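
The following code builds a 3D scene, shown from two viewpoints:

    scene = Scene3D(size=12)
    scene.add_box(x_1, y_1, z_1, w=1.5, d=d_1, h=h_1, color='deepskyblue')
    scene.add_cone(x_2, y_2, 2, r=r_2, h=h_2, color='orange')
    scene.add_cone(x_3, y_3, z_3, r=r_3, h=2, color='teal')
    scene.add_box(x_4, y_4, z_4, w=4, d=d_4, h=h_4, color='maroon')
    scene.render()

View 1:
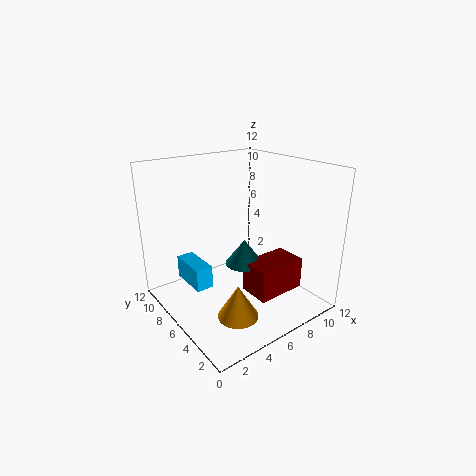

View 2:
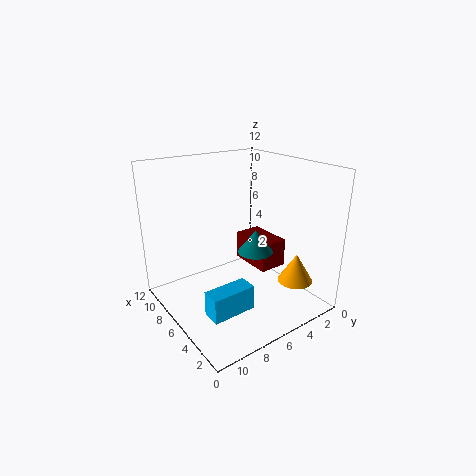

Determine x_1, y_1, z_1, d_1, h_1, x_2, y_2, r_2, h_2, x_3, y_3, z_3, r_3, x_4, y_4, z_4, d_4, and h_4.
x_1 = 2.5, y_1 = 7, z_1 = 1.5, d_1 = 3.5, h_1 = 2, x_2 = 3, y_2 = 2, r_2 = 1.5, h_2 = 2.5, x_3 = 5.5, y_3 = 4.5, z_3 = 4.5, r_3 = 1.5, x_4 = 5, y_4 = 1.5, z_4 = 2.5, d_4 = 2.5, h_4 = 2.5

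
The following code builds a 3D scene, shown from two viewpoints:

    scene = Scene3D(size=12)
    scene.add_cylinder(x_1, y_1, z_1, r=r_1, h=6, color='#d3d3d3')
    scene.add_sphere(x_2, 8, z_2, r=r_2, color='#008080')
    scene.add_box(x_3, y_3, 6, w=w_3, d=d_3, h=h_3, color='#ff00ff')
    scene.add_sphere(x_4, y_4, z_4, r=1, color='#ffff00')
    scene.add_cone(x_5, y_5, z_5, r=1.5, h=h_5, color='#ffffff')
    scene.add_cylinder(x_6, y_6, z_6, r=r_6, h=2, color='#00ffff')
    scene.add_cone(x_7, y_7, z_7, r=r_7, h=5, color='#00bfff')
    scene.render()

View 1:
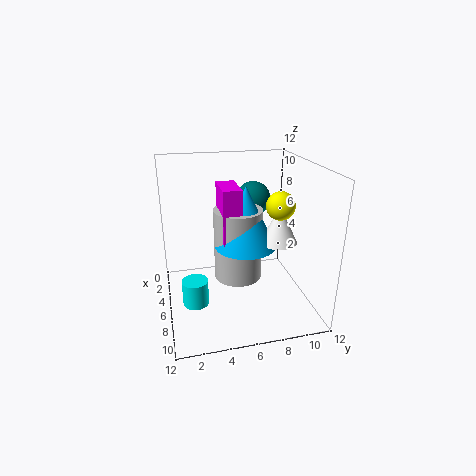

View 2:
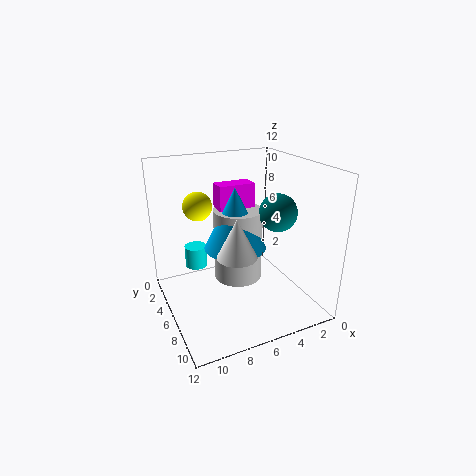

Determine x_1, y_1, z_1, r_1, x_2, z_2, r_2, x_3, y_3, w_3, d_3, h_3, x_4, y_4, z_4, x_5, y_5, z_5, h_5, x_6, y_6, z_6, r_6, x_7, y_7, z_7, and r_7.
x_1 = 6
y_1 = 6
z_1 = 2.5
r_1 = 2
x_2 = 3.5
z_2 = 8.5
r_2 = 1.5
x_3 = 4.5
y_3 = 4.5
w_3 = 3
d_3 = 1.5
h_3 = 4.5
x_4 = 10
y_4 = 8
z_4 = 10
x_5 = 7.5
y_5 = 9
z_5 = 6
h_5 = 3
x_6 = 8.5
y_6 = 2
z_6 = 2
r_6 = 1
x_7 = 6.5
y_7 = 6.5
z_7 = 5.5
r_7 = 2.5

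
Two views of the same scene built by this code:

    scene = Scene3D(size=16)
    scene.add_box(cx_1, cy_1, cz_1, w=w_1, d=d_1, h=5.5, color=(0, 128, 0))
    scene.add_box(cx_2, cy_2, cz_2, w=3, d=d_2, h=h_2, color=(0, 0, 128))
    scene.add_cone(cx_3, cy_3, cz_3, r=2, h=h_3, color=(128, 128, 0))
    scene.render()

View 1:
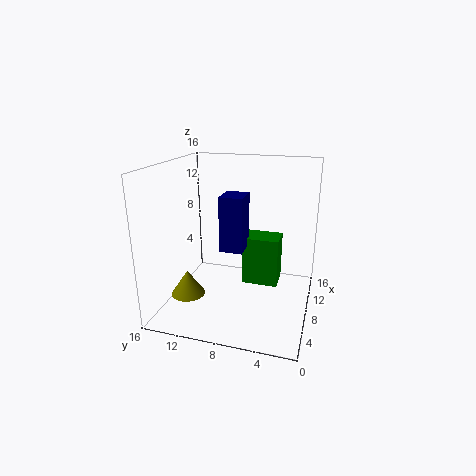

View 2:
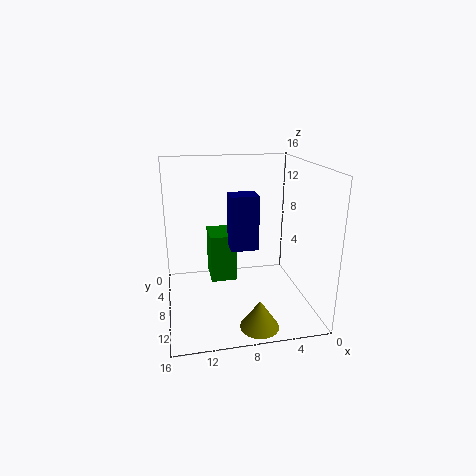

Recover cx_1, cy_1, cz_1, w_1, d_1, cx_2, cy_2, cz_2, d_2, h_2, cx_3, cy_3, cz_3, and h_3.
cx_1 = 8
cy_1 = 3.5
cz_1 = 2.5
w_1 = 3
d_1 = 4
cx_2 = 6
cy_2 = 7
cz_2 = 7
d_2 = 2.5
h_2 = 6
cx_3 = 7
cy_3 = 14
cz_3 = 0.5
h_3 = 3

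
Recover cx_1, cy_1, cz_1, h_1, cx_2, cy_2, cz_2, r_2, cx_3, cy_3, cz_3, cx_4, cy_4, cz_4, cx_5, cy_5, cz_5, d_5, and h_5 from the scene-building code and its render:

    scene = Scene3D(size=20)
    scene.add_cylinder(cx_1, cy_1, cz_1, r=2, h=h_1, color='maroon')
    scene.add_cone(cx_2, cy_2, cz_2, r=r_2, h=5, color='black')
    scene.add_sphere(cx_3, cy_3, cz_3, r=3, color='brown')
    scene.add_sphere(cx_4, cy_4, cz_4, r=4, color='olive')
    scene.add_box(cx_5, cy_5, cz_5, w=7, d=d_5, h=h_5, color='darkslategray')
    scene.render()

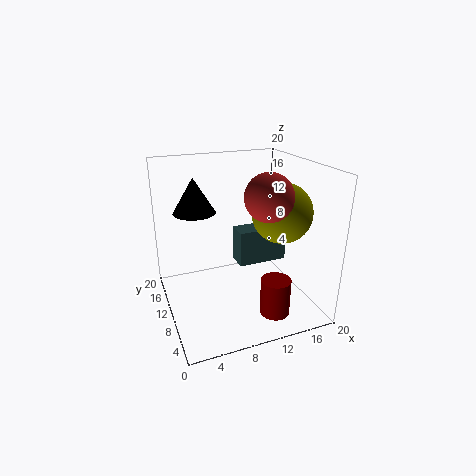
cx_1 = 13
cy_1 = 4
cz_1 = 1
h_1 = 5
cx_2 = 5
cy_2 = 14
cz_2 = 13
r_2 = 3
cx_3 = 12
cy_3 = 5
cz_3 = 17
cx_4 = 15
cy_4 = 7
cz_4 = 14
cx_5 = 10
cy_5 = 9
cz_5 = 6
d_5 = 3
h_5 = 5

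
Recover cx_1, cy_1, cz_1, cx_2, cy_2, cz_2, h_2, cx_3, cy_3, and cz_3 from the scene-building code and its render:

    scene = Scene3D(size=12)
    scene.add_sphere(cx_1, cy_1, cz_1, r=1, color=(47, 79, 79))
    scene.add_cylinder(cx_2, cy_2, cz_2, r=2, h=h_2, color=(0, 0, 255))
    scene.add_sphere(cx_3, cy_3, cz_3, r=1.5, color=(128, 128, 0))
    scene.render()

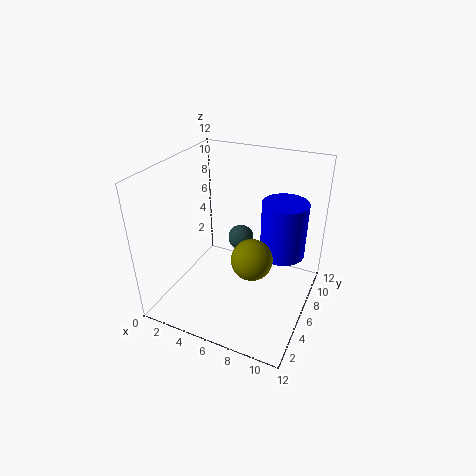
cx_1 = 6.5
cy_1 = 5.5
cz_1 = 6.5
cx_2 = 9
cy_2 = 9
cz_2 = 3.5
h_2 = 5
cx_3 = 8.5
cy_3 = 3
cz_3 = 6.5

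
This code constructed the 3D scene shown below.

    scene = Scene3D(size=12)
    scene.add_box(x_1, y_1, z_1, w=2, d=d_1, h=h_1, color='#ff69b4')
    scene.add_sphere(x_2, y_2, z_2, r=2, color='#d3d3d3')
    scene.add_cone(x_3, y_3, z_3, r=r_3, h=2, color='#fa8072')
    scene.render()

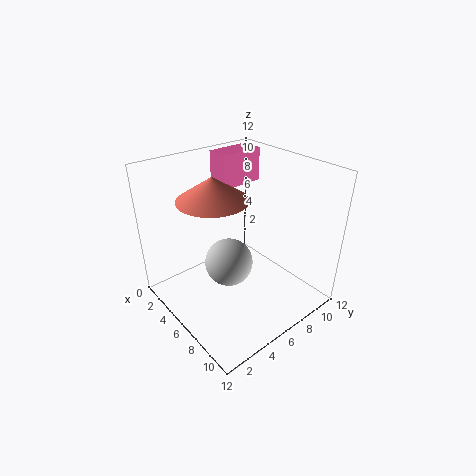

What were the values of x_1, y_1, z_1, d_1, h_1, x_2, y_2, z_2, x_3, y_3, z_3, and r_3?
x_1 = 1
y_1 = 7
z_1 = 9
d_1 = 4
h_1 = 3
x_2 = 6
y_2 = 5
z_2 = 4
x_3 = 4
y_3 = 5
z_3 = 9
r_3 = 3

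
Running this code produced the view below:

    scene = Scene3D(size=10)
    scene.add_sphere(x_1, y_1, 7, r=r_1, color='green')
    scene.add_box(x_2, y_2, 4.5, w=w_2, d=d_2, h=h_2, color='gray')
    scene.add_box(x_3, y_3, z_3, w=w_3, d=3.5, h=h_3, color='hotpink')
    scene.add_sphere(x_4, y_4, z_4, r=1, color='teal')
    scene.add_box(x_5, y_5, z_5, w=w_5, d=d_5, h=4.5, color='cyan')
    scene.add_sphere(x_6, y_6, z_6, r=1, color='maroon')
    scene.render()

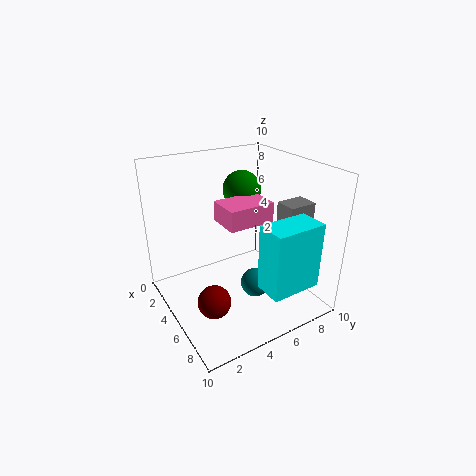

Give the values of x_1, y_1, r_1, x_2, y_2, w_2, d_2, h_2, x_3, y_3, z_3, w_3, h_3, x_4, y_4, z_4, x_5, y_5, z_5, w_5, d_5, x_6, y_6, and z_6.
x_1 = 1.5, y_1 = 7.5, r_1 = 1.5, x_2 = 6, y_2 = 7.5, w_2 = 1.5, d_2 = 2, h_2 = 3, x_3 = 2.5, y_3 = 4.5, z_3 = 5.5, w_3 = 2.5, h_3 = 1.5, x_4 = 6.5, y_4 = 5.5, z_4 = 2, x_5 = 7.5, y_5 = 5, z_5 = 2.5, w_5 = 2, d_5 = 3.5, x_6 = 8, y_6 = 1.5, z_6 = 3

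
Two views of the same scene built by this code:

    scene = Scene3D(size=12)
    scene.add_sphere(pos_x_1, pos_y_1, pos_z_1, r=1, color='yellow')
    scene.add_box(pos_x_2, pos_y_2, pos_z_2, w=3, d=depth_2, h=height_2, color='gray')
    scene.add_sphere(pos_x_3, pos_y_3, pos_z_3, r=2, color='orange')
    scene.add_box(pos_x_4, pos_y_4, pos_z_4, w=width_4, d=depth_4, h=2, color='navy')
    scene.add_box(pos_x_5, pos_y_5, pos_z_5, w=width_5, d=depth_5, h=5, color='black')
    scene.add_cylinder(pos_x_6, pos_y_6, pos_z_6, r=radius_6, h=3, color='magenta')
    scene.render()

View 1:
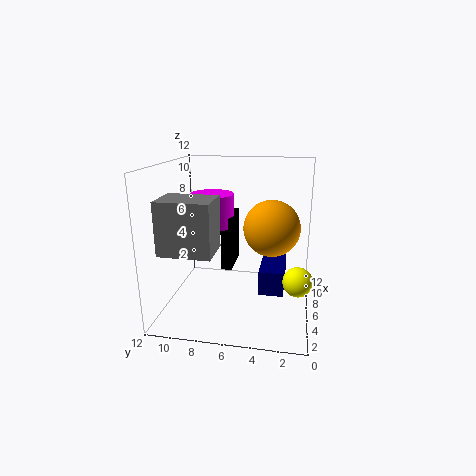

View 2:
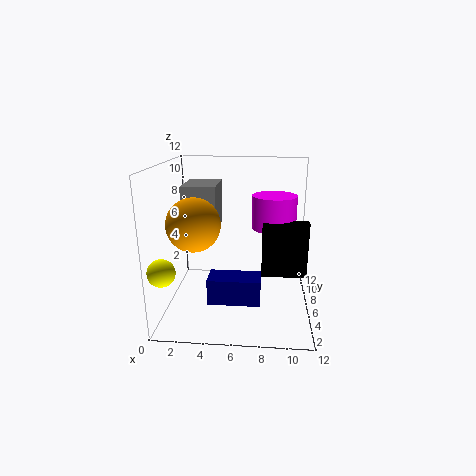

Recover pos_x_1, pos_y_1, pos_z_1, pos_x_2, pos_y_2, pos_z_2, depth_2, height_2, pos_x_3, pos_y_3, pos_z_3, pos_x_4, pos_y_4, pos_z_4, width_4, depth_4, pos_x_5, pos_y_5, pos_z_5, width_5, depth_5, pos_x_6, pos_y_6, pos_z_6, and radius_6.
pos_x_1 = 1; pos_y_1 = 1; pos_z_1 = 5; pos_x_2 = 1; pos_y_2 = 7; pos_z_2 = 6; depth_2 = 4; height_2 = 4; pos_x_3 = 3; pos_y_3 = 3; pos_z_3 = 8; pos_x_4 = 4; pos_y_4 = 2; pos_z_4 = 2; width_4 = 4; depth_4 = 2; pos_x_5 = 8; pos_y_5 = 7; pos_z_5 = 2; width_5 = 4; depth_5 = 1; pos_x_6 = 9; pos_y_6 = 9; pos_z_6 = 6; radius_6 = 2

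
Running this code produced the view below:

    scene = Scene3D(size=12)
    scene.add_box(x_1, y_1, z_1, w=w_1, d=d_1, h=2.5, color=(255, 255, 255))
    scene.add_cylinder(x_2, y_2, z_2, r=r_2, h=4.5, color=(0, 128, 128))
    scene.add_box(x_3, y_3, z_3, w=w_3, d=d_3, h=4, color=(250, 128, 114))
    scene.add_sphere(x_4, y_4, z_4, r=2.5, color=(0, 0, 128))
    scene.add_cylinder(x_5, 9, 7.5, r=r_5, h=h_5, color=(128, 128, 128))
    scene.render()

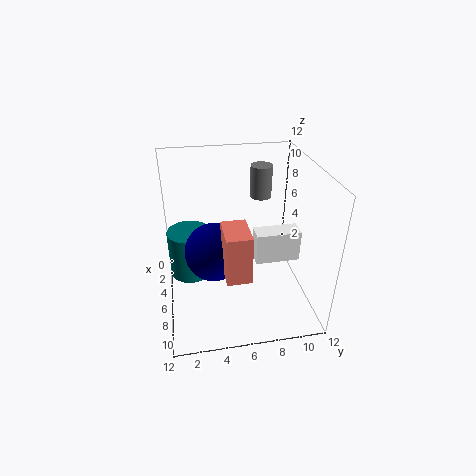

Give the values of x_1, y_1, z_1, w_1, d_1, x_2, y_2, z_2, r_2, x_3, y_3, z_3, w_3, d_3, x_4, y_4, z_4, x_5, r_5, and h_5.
x_1 = 7; y_1 = 7; z_1 = 5; w_1 = 1.5; d_1 = 3.5; x_2 = 2.5; y_2 = 2; z_2 = 0.5; r_2 = 2; x_3 = 6.5; y_3 = 4.5; z_3 = 4; w_3 = 3; d_3 = 2; x_4 = 5.5; y_4 = 4; z_4 = 4.5; x_5 = 1.5; r_5 = 1; h_5 = 3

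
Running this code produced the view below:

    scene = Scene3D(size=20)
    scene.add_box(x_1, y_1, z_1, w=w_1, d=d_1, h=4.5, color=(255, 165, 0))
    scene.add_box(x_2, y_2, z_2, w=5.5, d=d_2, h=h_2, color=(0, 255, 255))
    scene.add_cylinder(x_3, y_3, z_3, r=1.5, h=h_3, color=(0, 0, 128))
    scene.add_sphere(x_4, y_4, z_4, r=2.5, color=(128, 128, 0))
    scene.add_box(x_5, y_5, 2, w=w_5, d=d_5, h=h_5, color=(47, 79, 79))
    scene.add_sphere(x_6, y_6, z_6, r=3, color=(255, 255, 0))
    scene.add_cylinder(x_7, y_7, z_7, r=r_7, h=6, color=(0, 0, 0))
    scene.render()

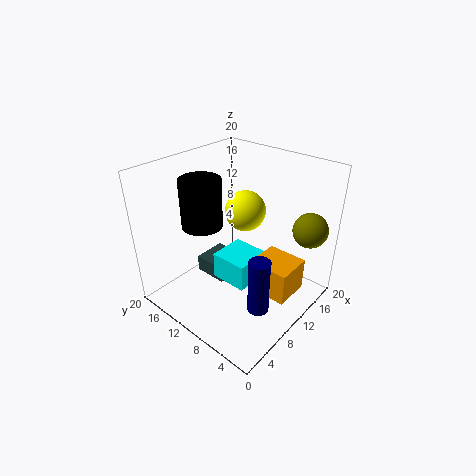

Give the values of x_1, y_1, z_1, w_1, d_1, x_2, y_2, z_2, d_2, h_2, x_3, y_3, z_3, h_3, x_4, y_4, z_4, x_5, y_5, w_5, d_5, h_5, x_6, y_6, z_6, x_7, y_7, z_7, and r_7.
x_1 = 9
y_1 = 1.5
z_1 = 3.5
w_1 = 5
d_1 = 5.5
x_2 = 8.5
y_2 = 8
z_2 = 2.5
d_2 = 5.5
h_2 = 4
x_3 = 8.5
y_3 = 5
z_3 = 1
h_3 = 8
x_4 = 17.5
y_4 = 3
z_4 = 10.5
x_5 = 8.5
y_5 = 12
w_5 = 5
d_5 = 5
h_5 = 2.5
x_6 = 14
y_6 = 12
z_6 = 12
x_7 = 4.5
y_7 = 11
z_7 = 14
r_7 = 2.5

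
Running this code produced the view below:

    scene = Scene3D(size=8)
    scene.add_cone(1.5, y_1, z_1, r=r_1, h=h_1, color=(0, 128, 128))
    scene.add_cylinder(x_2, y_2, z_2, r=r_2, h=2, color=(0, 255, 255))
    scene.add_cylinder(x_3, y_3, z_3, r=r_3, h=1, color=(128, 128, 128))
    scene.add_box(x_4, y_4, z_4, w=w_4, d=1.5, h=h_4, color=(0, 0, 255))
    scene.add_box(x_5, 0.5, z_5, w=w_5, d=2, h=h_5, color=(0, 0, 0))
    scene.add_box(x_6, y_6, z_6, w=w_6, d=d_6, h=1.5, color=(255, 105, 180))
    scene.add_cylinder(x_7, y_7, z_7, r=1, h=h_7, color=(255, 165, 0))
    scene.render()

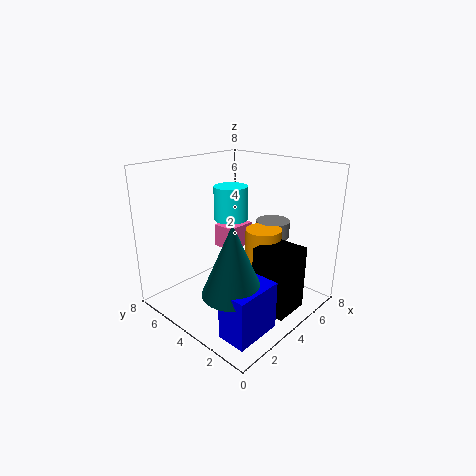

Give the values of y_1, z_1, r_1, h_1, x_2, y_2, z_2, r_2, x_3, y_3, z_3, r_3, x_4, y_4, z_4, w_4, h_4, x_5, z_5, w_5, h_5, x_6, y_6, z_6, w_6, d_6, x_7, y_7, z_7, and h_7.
y_1 = 2
z_1 = 2.5
r_1 = 1.5
h_1 = 3.5
x_2 = 5
y_2 = 5.5
z_2 = 4.5
r_2 = 1
x_3 = 6.5
y_3 = 3.5
z_3 = 3.5
r_3 = 1
x_4 = 0.5
y_4 = 0.5
z_4 = 0.5
w_4 = 2.5
h_4 = 2.5
x_5 = 3.5
z_5 = 0.5
w_5 = 2
h_5 = 3.5
x_6 = 5.5
y_6 = 6
z_6 = 2
w_6 = 2
d_6 = 1.5
x_7 = 5
y_7 = 3
z_7 = 2
h_7 = 2.5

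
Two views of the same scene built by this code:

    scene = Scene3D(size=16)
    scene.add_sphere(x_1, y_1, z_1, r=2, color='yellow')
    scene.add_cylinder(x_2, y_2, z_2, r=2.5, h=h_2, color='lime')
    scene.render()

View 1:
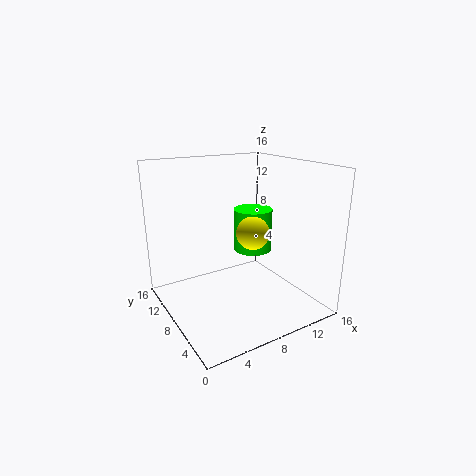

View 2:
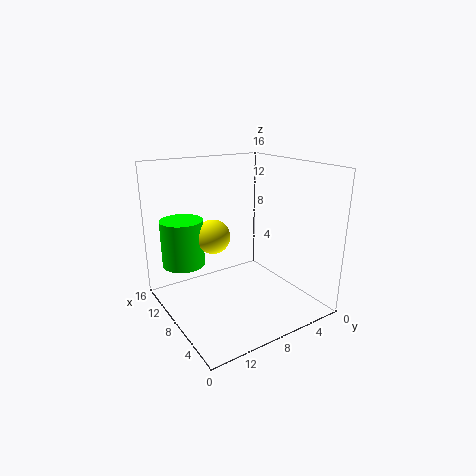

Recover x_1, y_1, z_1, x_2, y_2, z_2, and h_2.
x_1 = 11
y_1 = 9.5
z_1 = 7.5
x_2 = 13
y_2 = 12.5
z_2 = 4
h_2 = 5.5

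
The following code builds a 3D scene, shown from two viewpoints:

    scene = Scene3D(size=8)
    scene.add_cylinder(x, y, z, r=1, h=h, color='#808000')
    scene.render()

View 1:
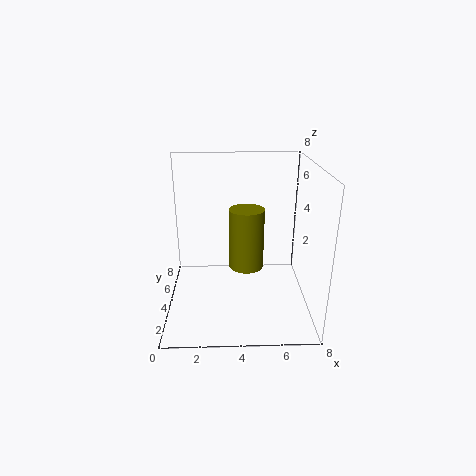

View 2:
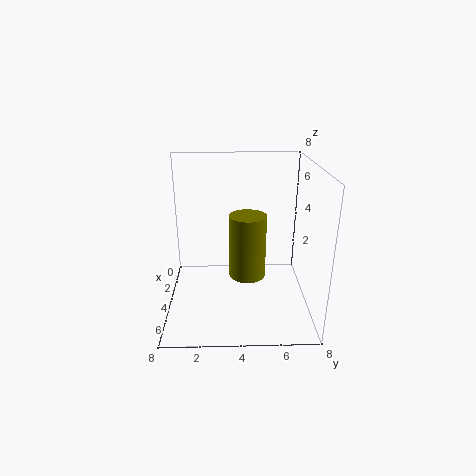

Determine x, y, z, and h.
x = 4.5, y = 4.5, z = 2, h = 3.5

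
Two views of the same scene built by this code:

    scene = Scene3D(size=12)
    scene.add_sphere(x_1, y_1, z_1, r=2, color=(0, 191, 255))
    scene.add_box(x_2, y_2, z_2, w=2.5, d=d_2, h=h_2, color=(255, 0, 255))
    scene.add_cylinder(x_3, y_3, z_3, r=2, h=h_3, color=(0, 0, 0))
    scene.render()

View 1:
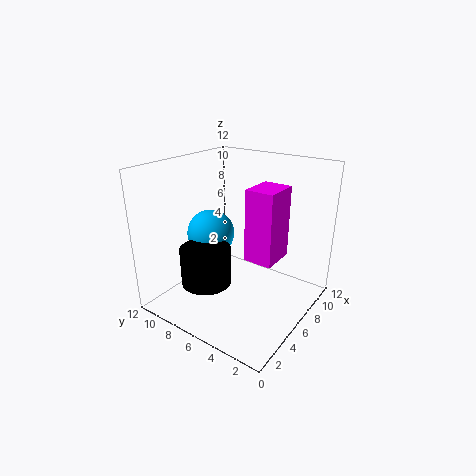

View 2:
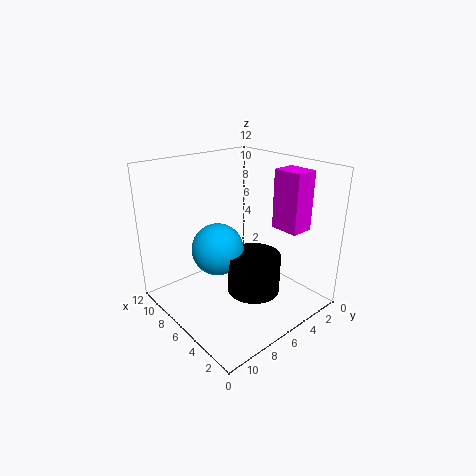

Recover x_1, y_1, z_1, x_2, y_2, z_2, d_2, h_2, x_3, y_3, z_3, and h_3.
x_1 = 5.5; y_1 = 8.5; z_1 = 6; x_2 = 2.5; y_2 = 1; z_2 = 6.5; d_2 = 2; h_2 = 5; x_3 = 3; y_3 = 7; z_3 = 3; h_3 = 3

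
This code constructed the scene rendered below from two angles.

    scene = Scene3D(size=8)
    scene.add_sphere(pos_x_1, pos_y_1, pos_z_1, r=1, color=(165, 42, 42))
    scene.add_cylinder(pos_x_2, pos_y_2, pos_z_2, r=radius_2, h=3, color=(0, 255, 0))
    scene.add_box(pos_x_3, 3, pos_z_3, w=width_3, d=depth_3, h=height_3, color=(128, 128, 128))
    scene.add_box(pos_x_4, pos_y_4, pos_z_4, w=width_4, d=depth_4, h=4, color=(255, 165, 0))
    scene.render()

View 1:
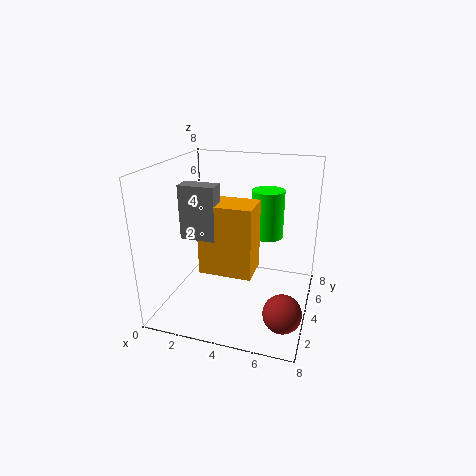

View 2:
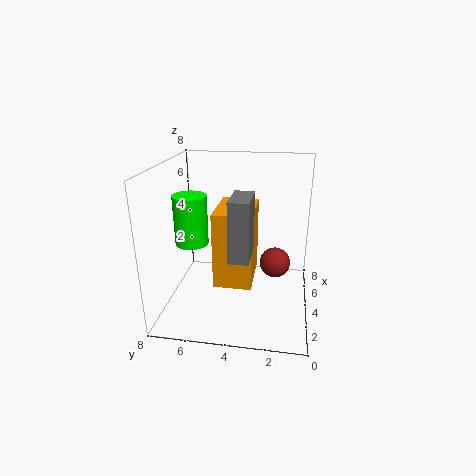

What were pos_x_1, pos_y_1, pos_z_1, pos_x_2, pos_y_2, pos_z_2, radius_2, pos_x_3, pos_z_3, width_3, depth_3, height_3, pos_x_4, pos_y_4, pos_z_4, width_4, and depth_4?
pos_x_1 = 7; pos_y_1 = 2; pos_z_1 = 1; pos_x_2 = 5; pos_y_2 = 7; pos_z_2 = 3; radius_2 = 1; pos_x_3 = 1; pos_z_3 = 4; width_3 = 2; depth_3 = 1; height_3 = 3; pos_x_4 = 2; pos_y_4 = 3; pos_z_4 = 2; width_4 = 3; depth_4 = 2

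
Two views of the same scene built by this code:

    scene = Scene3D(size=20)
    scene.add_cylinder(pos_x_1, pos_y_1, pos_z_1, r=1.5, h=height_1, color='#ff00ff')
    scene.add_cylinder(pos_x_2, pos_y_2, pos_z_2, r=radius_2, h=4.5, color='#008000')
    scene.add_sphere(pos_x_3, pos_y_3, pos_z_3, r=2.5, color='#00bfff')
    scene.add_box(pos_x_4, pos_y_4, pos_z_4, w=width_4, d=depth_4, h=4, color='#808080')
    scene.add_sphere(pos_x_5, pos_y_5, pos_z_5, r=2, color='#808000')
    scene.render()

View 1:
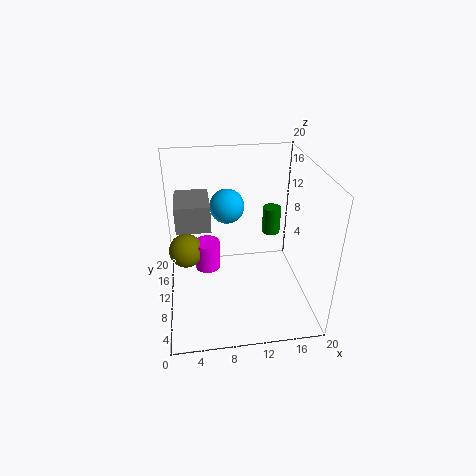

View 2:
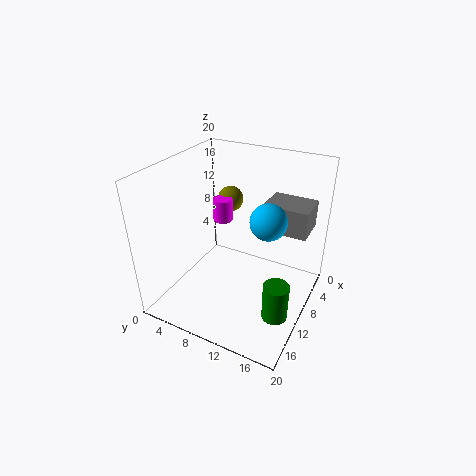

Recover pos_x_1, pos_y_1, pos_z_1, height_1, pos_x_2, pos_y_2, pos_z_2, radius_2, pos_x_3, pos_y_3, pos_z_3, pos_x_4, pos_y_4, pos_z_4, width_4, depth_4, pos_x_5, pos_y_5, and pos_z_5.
pos_x_1 = 5.5; pos_y_1 = 5; pos_z_1 = 9.5; height_1 = 3.5; pos_x_2 = 17; pos_y_2 = 18.5; pos_z_2 = 5.5; radius_2 = 1.5; pos_x_3 = 9; pos_y_3 = 14; pos_z_3 = 13; pos_x_4 = 1.5; pos_y_4 = 12; pos_z_4 = 10; width_4 = 5; depth_4 = 6.5; pos_x_5 = 3; pos_y_5 = 5; pos_z_5 = 12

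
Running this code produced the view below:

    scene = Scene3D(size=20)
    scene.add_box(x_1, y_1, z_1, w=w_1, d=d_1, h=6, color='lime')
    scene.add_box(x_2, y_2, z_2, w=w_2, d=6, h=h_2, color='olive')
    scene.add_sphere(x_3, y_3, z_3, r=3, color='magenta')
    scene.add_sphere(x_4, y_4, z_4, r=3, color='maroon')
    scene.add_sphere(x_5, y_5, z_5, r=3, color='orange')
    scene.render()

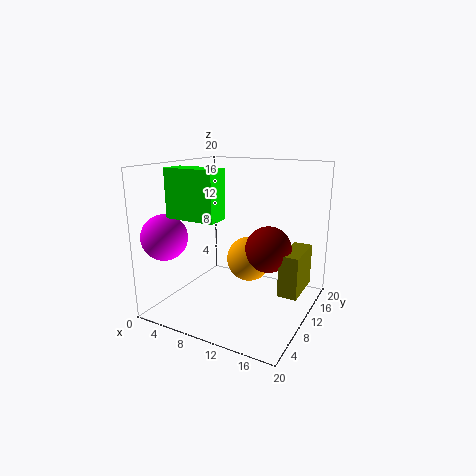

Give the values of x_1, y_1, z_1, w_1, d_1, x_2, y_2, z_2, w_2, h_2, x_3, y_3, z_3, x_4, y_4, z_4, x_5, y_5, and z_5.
x_1 = 4.5
y_1 = 2
z_1 = 14
w_1 = 6.5
d_1 = 3
x_2 = 17
y_2 = 7.5
z_2 = 4
w_2 = 2.5
h_2 = 5.5
x_3 = 3
y_3 = 3
z_3 = 11
x_4 = 15
y_4 = 9
z_4 = 9.5
x_5 = 12
y_5 = 9.5
z_5 = 7.5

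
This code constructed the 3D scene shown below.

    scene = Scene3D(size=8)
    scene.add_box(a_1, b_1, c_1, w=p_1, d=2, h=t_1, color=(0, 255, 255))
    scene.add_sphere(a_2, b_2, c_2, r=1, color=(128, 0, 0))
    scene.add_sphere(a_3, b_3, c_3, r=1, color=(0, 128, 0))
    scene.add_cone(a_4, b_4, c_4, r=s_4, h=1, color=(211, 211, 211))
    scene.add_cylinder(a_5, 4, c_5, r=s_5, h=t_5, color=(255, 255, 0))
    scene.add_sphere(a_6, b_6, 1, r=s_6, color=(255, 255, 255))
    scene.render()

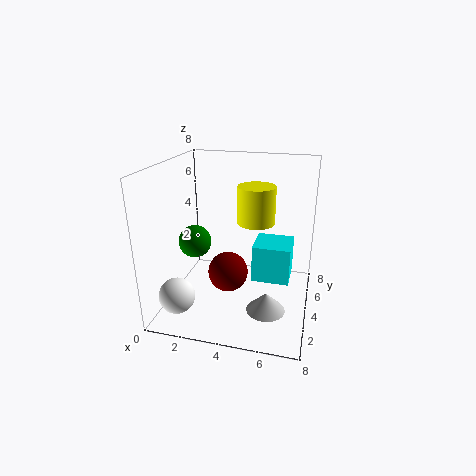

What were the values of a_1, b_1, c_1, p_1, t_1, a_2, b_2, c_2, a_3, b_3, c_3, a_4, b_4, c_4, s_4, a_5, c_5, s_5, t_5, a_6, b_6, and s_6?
a_1 = 5, b_1 = 3, c_1 = 2, p_1 = 2, t_1 = 2, a_2 = 4, b_2 = 2, c_2 = 3, a_3 = 1, b_3 = 5, c_3 = 3, a_4 = 6, b_4 = 2, c_4 = 1, s_4 = 1, a_5 = 5, c_5 = 5, s_5 = 1, t_5 = 2, a_6 = 1, b_6 = 2, s_6 = 1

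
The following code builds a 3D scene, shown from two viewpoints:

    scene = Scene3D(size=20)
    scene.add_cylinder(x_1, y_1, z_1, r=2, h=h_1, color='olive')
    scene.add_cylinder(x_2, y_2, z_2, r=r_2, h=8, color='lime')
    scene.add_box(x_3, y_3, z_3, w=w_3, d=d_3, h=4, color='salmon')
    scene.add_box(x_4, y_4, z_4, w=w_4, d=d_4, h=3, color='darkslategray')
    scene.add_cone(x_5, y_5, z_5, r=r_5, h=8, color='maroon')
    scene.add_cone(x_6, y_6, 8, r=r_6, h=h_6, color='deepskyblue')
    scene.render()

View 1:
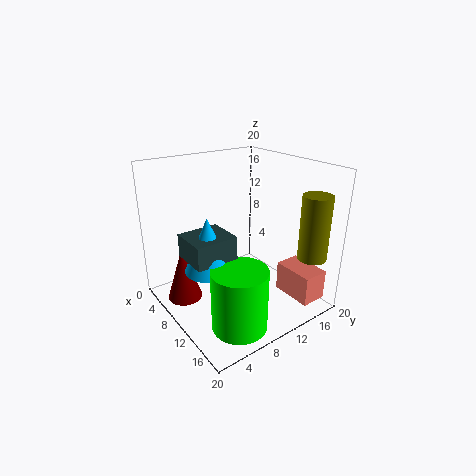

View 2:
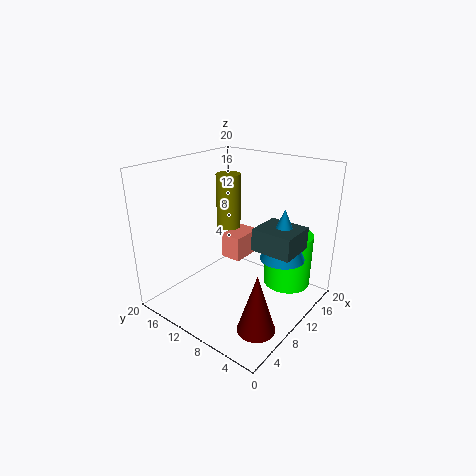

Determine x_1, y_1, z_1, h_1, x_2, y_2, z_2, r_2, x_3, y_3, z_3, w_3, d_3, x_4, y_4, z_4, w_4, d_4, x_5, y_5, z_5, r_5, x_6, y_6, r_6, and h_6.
x_1 = 17; y_1 = 17.5; z_1 = 7.5; h_1 = 9; x_2 = 16.5; y_2 = 5.5; z_2 = 1.5; r_2 = 3.5; x_3 = 14.5; y_3 = 13.5; z_3 = 3; w_3 = 5.5; d_3 = 3.5; x_4 = 9; y_4 = 1.5; z_4 = 9.5; w_4 = 5; d_4 = 5.5; x_5 = 5.5; y_5 = 3.5; z_5 = 0.5; r_5 = 2.5; x_6 = 12; y_6 = 4; r_6 = 3; h_6 = 7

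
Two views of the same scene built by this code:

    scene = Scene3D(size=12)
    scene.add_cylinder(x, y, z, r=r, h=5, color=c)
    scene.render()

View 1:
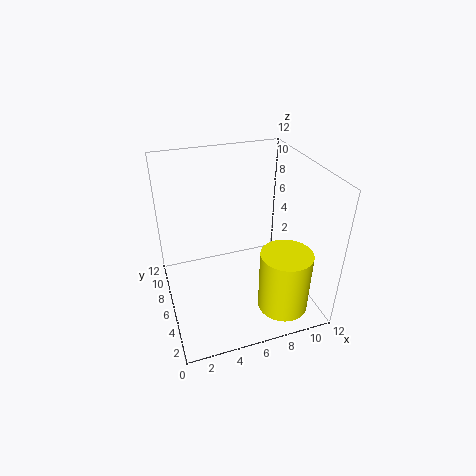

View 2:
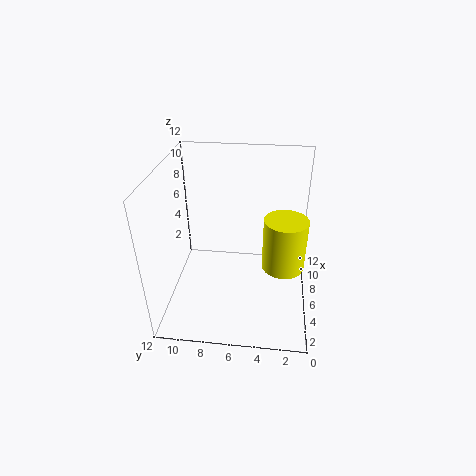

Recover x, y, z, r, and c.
x = 8.5, y = 2, z = 1.5, r = 2, c = 'yellow'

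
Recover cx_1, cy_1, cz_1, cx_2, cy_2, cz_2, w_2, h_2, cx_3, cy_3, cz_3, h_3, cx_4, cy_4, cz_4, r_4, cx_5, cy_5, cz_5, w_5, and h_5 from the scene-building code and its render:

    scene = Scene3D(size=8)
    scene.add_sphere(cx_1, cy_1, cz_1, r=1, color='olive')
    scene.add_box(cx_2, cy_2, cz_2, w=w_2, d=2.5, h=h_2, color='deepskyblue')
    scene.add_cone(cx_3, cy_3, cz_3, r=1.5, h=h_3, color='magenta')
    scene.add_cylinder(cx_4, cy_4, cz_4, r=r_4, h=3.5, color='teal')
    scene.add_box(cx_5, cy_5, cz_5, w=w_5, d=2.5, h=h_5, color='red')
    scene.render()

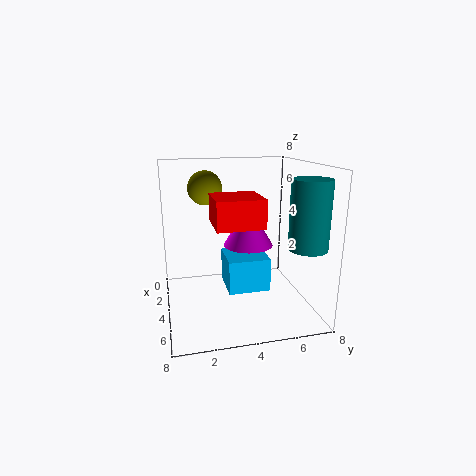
cx_1 = 2
cy_1 = 2.5
cz_1 = 6.5
cx_2 = 1.5
cy_2 = 3.5
cz_2 = 0.5
w_2 = 2.5
h_2 = 2
cx_3 = 2.5
cy_3 = 5
cz_3 = 3
h_3 = 2.5
cx_4 = 6.5
cy_4 = 7
cz_4 = 4
r_4 = 1
cx_5 = 3.5
cy_5 = 2.5
cz_5 = 5
w_5 = 2.5
h_5 = 1.5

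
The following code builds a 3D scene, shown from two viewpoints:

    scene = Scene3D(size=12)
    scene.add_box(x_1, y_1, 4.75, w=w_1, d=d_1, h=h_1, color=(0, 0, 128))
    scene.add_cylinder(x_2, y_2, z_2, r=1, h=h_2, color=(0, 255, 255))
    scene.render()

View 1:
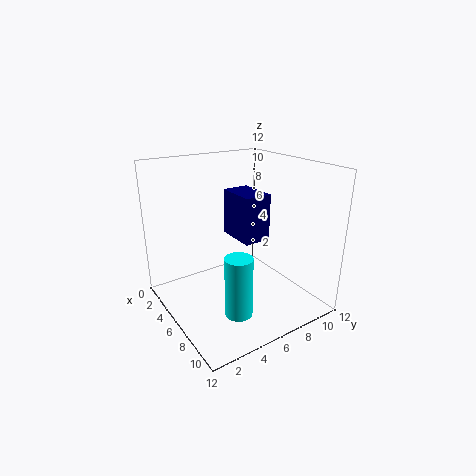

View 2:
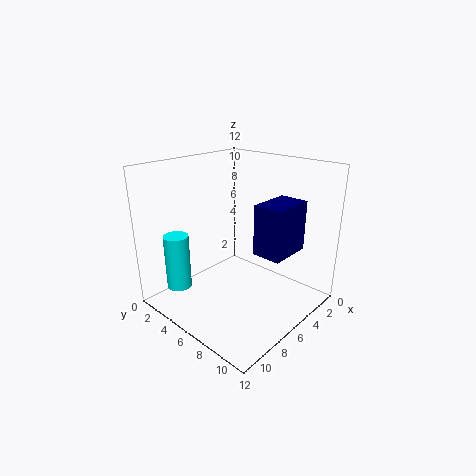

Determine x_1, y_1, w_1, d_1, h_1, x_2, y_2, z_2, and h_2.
x_1 = 1.75; y_1 = 7.25; w_1 = 3.75; d_1 = 2.5; h_1 = 4.25; x_2 = 10.25; y_2 = 3.25; z_2 = 2.25; h_2 = 4.5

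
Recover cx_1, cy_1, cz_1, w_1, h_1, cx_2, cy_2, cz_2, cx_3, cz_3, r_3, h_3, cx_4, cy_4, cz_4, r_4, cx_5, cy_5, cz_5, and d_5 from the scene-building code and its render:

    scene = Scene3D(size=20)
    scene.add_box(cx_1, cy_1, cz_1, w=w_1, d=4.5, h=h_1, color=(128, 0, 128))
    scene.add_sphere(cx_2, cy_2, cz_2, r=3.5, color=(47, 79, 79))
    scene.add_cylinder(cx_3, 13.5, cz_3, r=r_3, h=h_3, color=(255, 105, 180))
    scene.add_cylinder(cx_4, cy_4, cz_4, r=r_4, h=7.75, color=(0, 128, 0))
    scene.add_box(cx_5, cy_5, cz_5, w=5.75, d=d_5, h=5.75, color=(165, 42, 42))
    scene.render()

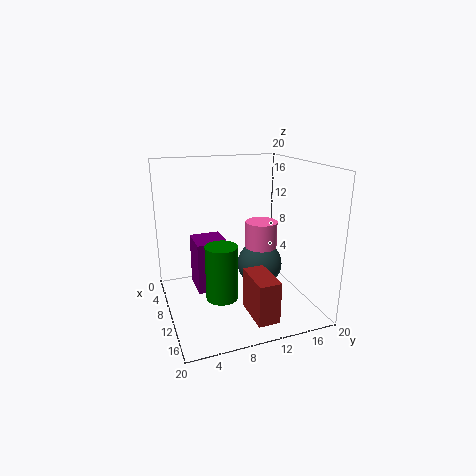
cx_1 = 3.75; cy_1 = 4.5; cz_1 = 1.5; w_1 = 5; h_1 = 7.5; cx_2 = 6.5; cy_2 = 15; cz_2 = 3.75; cx_3 = 10; cz_3 = 8.25; r_3 = 2.25; h_3 = 3.75; cx_4 = 11; cy_4 = 7.25; cz_4 = 1.75; r_4 = 2.25; cx_5 = 12; cy_5 = 10; cz_5 = 0.5; d_5 = 3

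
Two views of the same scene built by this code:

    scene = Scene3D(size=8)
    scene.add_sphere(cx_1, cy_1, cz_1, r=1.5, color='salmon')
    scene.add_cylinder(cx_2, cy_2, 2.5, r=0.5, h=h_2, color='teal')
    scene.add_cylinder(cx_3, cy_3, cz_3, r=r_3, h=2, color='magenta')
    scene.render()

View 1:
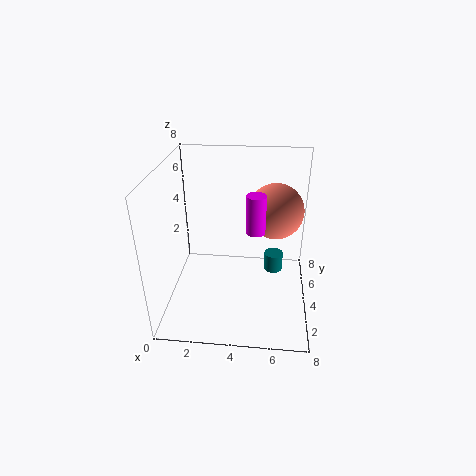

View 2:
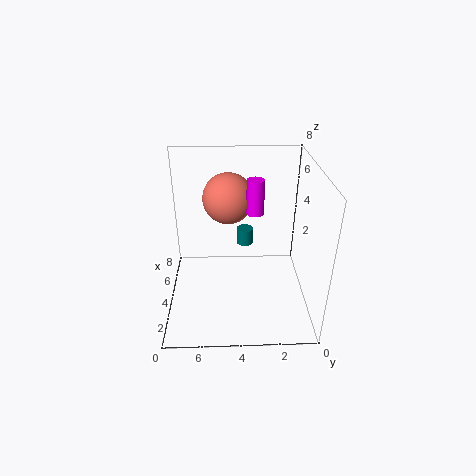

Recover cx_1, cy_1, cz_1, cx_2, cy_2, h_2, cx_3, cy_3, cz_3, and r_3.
cx_1 = 6
cy_1 = 4.5
cz_1 = 5.5
cx_2 = 6
cy_2 = 3.5
h_2 = 1
cx_3 = 5
cy_3 = 3
cz_3 = 5
r_3 = 0.5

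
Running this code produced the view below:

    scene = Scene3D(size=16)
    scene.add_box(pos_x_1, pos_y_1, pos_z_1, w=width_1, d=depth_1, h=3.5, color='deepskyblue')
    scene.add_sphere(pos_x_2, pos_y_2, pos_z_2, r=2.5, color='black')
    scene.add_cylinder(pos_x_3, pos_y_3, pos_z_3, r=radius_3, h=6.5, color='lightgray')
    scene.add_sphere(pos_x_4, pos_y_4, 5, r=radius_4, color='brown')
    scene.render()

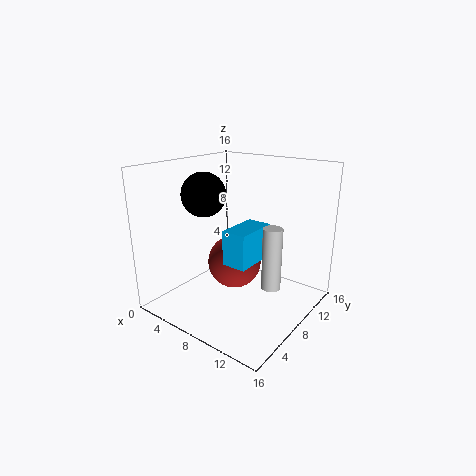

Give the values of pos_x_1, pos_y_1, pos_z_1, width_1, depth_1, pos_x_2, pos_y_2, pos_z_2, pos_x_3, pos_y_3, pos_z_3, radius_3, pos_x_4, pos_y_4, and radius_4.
pos_x_1 = 9.5, pos_y_1 = 3.5, pos_z_1 = 7, width_1 = 2.5, depth_1 = 4.5, pos_x_2 = 4, pos_y_2 = 7, pos_z_2 = 12.5, pos_x_3 = 13, pos_y_3 = 7, pos_z_3 = 4, radius_3 = 1, pos_x_4 = 7.5, pos_y_4 = 8, radius_4 = 3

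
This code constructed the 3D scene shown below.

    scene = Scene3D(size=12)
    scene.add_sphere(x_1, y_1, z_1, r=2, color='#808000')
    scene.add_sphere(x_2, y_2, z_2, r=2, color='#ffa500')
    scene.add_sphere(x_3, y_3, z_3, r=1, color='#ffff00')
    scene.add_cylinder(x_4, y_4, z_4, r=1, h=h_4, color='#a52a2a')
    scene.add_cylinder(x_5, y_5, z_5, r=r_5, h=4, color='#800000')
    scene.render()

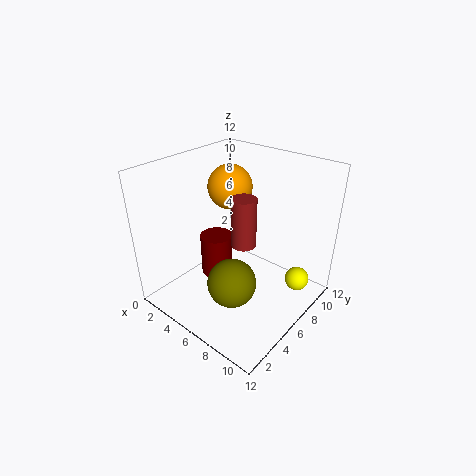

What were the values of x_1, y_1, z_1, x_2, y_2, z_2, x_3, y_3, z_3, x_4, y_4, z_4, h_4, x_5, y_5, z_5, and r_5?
x_1 = 7, y_1 = 4, z_1 = 3, x_2 = 3, y_2 = 8.5, z_2 = 9, x_3 = 10.5, y_3 = 8.5, z_3 = 2.5, x_4 = 7, y_4 = 5.5, z_4 = 6, h_4 = 4, x_5 = 2.5, y_5 = 7, z_5 = 0.5, r_5 = 1.5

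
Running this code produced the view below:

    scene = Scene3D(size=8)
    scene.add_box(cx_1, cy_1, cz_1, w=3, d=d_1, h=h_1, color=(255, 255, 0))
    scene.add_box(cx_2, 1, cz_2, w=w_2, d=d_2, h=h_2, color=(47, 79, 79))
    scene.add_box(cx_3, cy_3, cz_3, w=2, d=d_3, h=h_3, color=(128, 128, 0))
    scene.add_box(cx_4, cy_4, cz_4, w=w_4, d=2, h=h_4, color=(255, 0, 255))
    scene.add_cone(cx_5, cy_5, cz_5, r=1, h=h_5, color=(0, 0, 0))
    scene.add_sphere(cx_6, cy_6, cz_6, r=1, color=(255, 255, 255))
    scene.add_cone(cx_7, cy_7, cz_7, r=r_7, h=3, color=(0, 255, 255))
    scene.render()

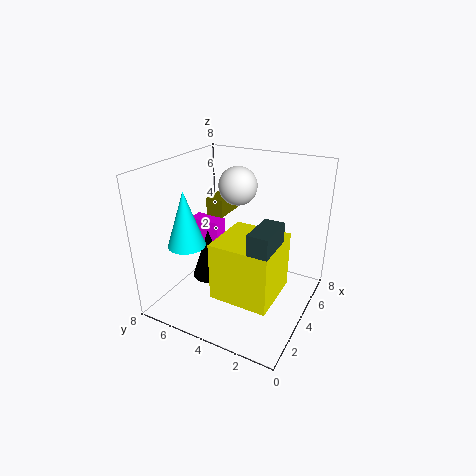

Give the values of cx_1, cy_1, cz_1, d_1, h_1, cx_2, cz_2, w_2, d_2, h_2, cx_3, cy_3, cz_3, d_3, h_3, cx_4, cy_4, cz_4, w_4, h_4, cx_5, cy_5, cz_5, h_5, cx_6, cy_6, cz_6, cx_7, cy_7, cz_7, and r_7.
cx_1 = 1; cy_1 = 1; cz_1 = 2; d_1 = 3; h_1 = 3; cx_2 = 1; cz_2 = 3; w_2 = 2; d_2 = 1; h_2 = 3; cx_3 = 4; cy_3 = 5; cz_3 = 5; d_3 = 1; h_3 = 1; cx_4 = 5; cy_4 = 6; cz_4 = 2; w_4 = 1; h_4 = 2; cx_5 = 4; cy_5 = 6; cz_5 = 1; h_5 = 3; cx_6 = 4; cy_6 = 4; cz_6 = 7; cx_7 = 2; cy_7 = 6; cz_7 = 4; r_7 = 1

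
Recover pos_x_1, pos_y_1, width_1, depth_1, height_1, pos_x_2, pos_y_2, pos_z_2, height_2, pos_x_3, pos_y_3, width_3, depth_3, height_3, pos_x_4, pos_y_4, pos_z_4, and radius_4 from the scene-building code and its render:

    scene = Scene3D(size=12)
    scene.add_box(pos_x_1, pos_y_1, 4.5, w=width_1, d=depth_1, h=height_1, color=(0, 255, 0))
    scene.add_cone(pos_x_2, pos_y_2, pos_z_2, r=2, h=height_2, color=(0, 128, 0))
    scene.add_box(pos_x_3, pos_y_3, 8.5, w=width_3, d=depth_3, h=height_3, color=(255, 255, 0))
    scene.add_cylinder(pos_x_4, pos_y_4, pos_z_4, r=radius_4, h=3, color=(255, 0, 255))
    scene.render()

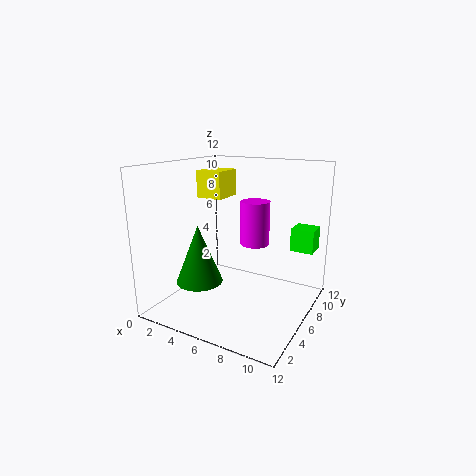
pos_x_1 = 9.5; pos_y_1 = 9; width_1 = 2; depth_1 = 2; height_1 = 2; pos_x_2 = 3; pos_y_2 = 4.5; pos_z_2 = 2; height_2 = 5; pos_x_3 = 0.5; pos_y_3 = 8; width_3 = 2.5; depth_3 = 3; height_3 = 2.5; pos_x_4 = 9; pos_y_4 = 3; pos_z_4 = 7; radius_4 = 1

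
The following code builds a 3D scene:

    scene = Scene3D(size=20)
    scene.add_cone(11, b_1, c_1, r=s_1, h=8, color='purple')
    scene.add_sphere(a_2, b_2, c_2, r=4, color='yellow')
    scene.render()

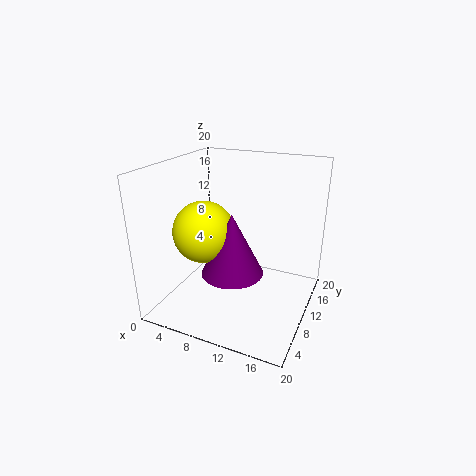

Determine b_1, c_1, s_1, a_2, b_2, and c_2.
b_1 = 6; c_1 = 7; s_1 = 4; a_2 = 7; b_2 = 6; c_2 = 12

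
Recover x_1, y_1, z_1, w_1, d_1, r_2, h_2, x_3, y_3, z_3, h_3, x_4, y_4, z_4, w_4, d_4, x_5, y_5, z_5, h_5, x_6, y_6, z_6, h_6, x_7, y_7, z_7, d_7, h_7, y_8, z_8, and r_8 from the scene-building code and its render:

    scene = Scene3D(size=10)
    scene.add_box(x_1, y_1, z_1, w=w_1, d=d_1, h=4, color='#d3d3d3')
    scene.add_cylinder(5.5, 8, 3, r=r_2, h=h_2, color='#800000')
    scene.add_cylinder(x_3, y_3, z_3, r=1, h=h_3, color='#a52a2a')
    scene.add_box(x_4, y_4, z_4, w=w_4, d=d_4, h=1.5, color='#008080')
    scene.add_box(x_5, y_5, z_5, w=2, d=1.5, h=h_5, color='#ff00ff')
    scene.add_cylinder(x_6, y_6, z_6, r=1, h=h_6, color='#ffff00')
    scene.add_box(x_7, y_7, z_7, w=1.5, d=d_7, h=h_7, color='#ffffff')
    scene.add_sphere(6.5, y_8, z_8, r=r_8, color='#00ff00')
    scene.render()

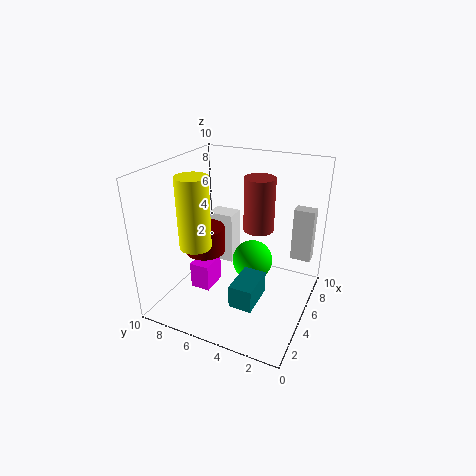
x_1 = 8
y_1 = 0.5
z_1 = 2.5
w_1 = 1
d_1 = 1.5
r_2 = 1.5
h_2 = 2
x_3 = 5
y_3 = 3.5
z_3 = 6
h_3 = 3.5
x_4 = 1.5
y_4 = 2.5
z_4 = 2
w_4 = 2.5
d_4 = 1.5
x_5 = 4
y_5 = 7
z_5 = 0.5
h_5 = 2
x_6 = 2
y_6 = 6.5
z_6 = 5.5
h_6 = 4.5
x_7 = 7
y_7 = 6.5
z_7 = 1.5
d_7 = 2
h_7 = 4
y_8 = 4.5
z_8 = 2.5
r_8 = 1.5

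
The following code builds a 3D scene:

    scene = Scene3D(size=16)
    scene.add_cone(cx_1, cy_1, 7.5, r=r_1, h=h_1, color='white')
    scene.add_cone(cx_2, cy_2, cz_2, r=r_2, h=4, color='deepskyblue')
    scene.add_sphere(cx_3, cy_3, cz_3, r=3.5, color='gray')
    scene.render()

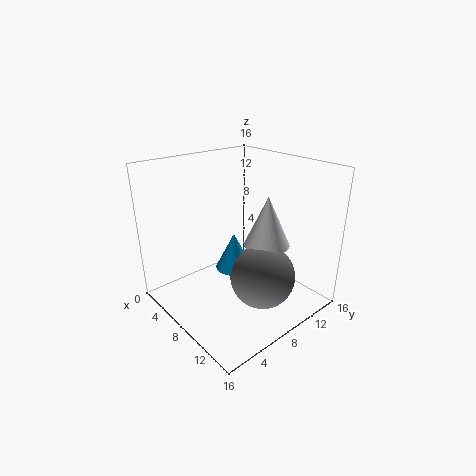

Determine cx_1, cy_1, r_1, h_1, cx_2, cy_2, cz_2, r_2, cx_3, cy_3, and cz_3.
cx_1 = 10.5
cy_1 = 10
r_1 = 2.5
h_1 = 5.5
cx_2 = 8.5
cy_2 = 7
cz_2 = 5
r_2 = 2
cx_3 = 11.5
cy_3 = 8.5
cz_3 = 4.5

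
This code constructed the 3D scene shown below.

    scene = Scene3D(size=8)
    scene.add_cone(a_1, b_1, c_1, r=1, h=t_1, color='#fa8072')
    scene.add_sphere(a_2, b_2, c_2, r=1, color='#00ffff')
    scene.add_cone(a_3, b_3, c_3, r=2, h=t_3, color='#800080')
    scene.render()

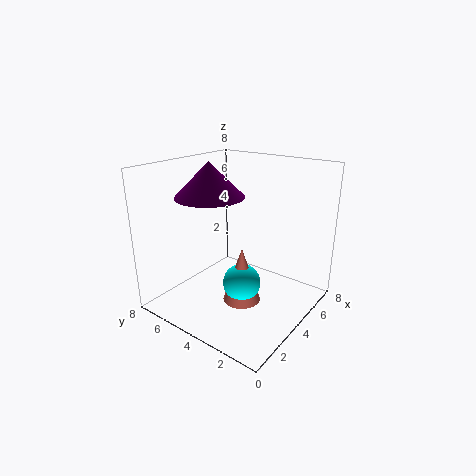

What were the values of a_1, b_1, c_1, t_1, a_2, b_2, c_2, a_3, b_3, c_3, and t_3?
a_1 = 3; b_1 = 3; c_1 = 1; t_1 = 3; a_2 = 3; b_2 = 3; c_2 = 2; a_3 = 4; b_3 = 6; c_3 = 6; t_3 = 2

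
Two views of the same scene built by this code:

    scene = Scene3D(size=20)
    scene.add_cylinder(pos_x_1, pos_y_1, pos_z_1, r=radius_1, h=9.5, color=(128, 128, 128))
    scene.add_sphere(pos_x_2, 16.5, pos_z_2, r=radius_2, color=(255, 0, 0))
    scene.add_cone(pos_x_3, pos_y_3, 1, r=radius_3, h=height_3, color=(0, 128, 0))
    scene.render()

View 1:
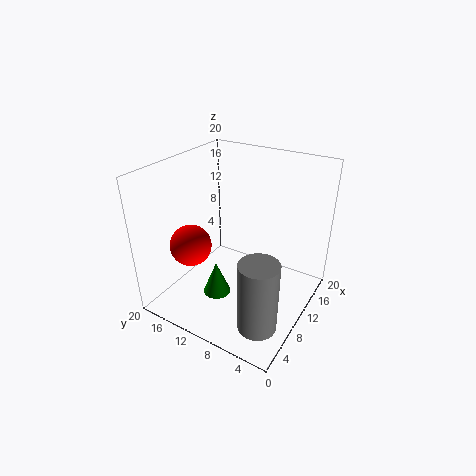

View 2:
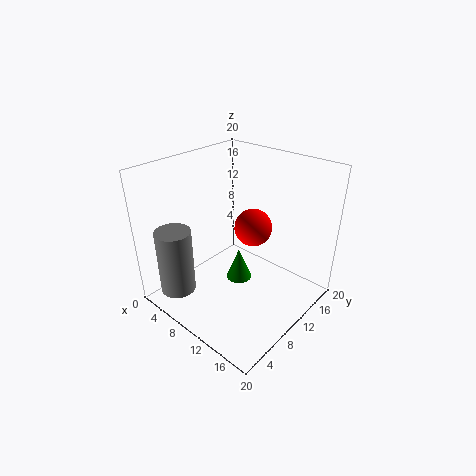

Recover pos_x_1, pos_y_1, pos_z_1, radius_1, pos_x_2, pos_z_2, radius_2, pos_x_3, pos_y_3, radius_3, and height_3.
pos_x_1 = 4; pos_y_1 = 3.5; pos_z_1 = 2; radius_1 = 2.5; pos_x_2 = 7.5; pos_z_2 = 8; radius_2 = 3; pos_x_3 = 8; pos_y_3 = 12.5; radius_3 = 2; height_3 = 5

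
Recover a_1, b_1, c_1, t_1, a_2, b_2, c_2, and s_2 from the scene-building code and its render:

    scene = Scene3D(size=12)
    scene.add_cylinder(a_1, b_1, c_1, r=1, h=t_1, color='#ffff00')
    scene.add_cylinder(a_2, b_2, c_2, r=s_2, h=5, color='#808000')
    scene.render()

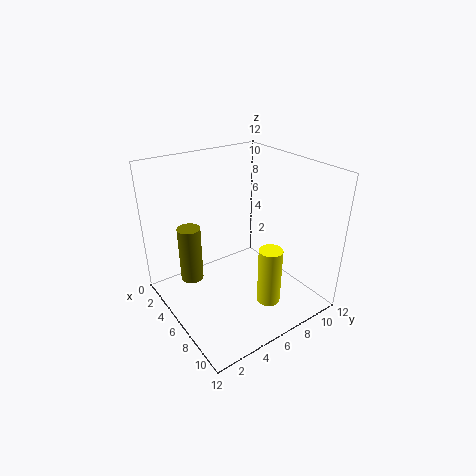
a_1 = 8.5; b_1 = 7.5; c_1 = 0.5; t_1 = 5; a_2 = 3; b_2 = 3; c_2 = 1.5; s_2 = 1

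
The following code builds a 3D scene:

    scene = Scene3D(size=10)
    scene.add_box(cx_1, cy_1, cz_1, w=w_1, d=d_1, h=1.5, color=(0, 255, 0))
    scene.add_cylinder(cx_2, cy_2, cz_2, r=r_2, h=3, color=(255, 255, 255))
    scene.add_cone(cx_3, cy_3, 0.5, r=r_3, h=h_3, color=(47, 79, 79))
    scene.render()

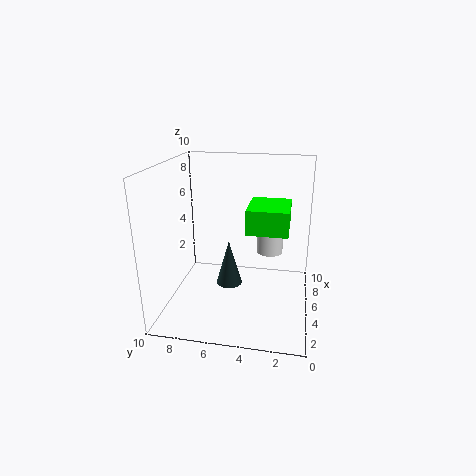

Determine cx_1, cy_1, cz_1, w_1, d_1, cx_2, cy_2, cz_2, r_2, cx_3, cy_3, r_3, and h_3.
cx_1 = 2, cy_1 = 1.5, cz_1 = 6.5, w_1 = 3, d_1 = 2.5, cx_2 = 7.5, cy_2 = 3, cz_2 = 3, r_2 = 1, cx_3 = 6.5, cy_3 = 6, r_3 = 1, h_3 = 3.5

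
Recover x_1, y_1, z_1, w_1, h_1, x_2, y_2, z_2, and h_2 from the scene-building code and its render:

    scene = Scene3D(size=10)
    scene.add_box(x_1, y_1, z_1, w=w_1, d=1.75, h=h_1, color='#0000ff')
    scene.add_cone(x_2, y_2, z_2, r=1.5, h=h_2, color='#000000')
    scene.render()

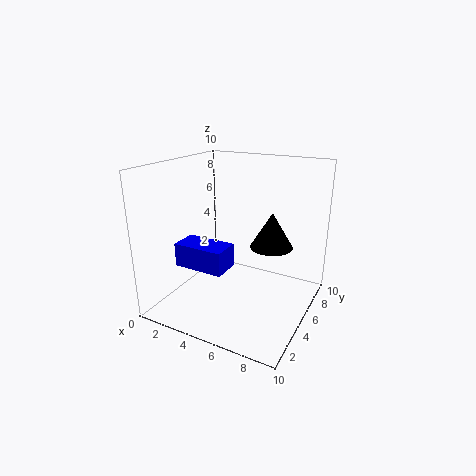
x_1 = 2.5; y_1 = 1.25; z_1 = 4; w_1 = 3.25; h_1 = 1.5; x_2 = 7; y_2 = 6.25; z_2 = 4.25; h_2 = 2.5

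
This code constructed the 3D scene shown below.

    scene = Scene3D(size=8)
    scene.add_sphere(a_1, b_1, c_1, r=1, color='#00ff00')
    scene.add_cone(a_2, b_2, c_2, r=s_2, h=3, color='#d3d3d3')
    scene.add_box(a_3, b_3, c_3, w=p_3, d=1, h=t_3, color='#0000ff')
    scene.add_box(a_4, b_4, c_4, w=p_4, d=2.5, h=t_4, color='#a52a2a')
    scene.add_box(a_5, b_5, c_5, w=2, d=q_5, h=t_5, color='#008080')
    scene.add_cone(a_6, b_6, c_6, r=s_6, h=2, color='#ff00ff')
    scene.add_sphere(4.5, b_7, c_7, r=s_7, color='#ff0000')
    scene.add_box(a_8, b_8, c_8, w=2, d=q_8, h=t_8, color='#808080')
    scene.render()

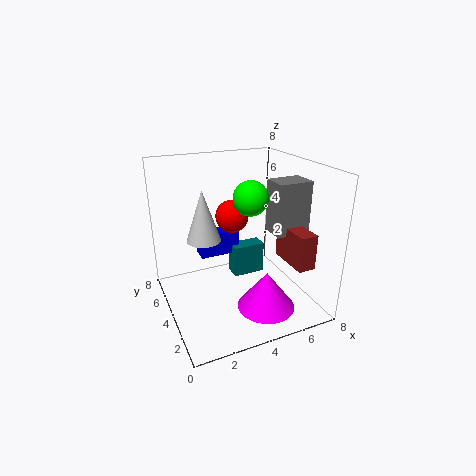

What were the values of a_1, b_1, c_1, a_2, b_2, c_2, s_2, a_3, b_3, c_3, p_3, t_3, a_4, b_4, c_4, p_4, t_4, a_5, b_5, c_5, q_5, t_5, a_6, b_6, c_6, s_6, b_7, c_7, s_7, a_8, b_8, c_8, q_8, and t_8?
a_1 = 5; b_1 = 4.5; c_1 = 6; a_2 = 2.5; b_2 = 5.5; c_2 = 3.5; s_2 = 1; a_3 = 2.5; b_3 = 6; c_3 = 2; p_3 = 2.5; t_3 = 1.5; a_4 = 6.5; b_4 = 1.5; c_4 = 2.5; p_4 = 1; t_4 = 2; a_5 = 4.5; b_5 = 5.5; c_5 = 0.5; q_5 = 1; t_5 = 2; a_6 = 4.5; b_6 = 1.5; c_6 = 1; s_6 = 1.5; b_7 = 6; c_7 = 4.5; s_7 = 1; a_8 = 6; b_8 = 3; c_8 = 4; q_8 = 1.5; t_8 = 3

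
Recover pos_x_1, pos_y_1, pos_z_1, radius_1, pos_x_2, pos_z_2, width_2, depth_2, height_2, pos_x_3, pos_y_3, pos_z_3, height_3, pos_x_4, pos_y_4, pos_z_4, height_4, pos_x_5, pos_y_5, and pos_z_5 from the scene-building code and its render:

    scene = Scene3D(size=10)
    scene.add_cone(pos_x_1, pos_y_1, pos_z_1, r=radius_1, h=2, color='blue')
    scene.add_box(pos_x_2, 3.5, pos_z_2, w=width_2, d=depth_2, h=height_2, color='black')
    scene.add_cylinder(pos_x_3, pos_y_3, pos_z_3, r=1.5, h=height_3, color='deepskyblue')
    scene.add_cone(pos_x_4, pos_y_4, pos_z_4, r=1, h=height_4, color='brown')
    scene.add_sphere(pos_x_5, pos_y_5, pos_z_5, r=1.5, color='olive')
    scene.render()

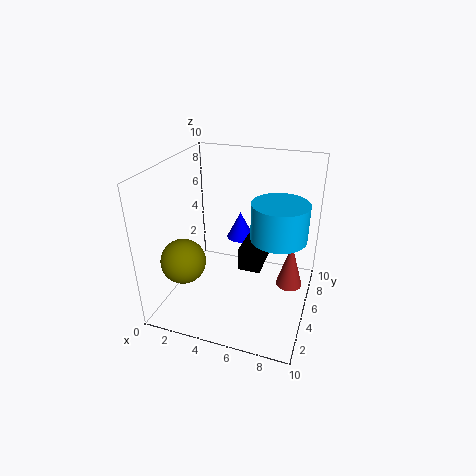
pos_x_1 = 4.5
pos_y_1 = 7
pos_z_1 = 4
radius_1 = 1
pos_x_2 = 5.5
pos_z_2 = 3.5
width_2 = 1.5
depth_2 = 2.5
height_2 = 1.5
pos_x_3 = 8.5
pos_y_3 = 1.5
pos_z_3 = 7.5
height_3 = 2
pos_x_4 = 8.5
pos_y_4 = 7
pos_z_4 = 0.5
height_4 = 3.5
pos_x_5 = 2
pos_y_5 = 2.5
pos_z_5 = 4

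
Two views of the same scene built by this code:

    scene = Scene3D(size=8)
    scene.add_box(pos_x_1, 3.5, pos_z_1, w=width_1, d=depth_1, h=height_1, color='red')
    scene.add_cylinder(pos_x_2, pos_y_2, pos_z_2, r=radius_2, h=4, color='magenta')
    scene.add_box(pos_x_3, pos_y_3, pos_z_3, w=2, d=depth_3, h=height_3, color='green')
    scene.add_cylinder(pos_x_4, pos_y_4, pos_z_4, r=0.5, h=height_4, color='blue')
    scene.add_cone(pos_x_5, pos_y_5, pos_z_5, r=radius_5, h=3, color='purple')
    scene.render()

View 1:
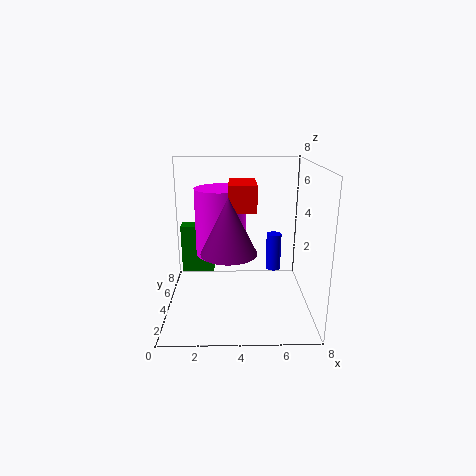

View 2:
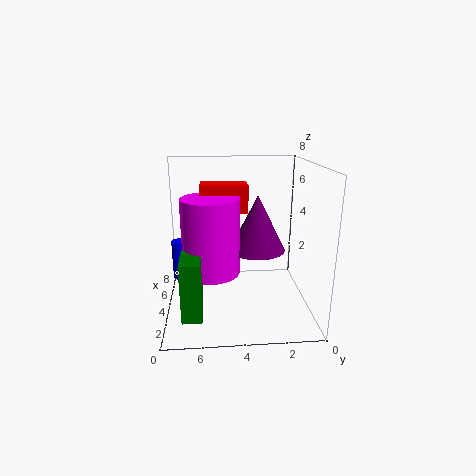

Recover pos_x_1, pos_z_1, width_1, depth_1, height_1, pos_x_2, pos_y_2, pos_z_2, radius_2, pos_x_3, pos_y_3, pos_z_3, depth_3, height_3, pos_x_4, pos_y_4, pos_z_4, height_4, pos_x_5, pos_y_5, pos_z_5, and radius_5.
pos_x_1 = 3.5, pos_z_1 = 5.5, width_1 = 1.5, depth_1 = 2.5, height_1 = 1.5, pos_x_2 = 3, pos_y_2 = 5.5, pos_z_2 = 2.5, radius_2 = 1.5, pos_x_3 = 0.5, pos_y_3 = 6, pos_z_3 = 1, depth_3 = 1, height_3 = 3, pos_x_4 = 6.5, pos_y_4 = 7.5, pos_z_4 = 0.5, height_4 = 2.5, pos_x_5 = 3.5, pos_y_5 = 3, pos_z_5 = 3.5, radius_5 = 1.5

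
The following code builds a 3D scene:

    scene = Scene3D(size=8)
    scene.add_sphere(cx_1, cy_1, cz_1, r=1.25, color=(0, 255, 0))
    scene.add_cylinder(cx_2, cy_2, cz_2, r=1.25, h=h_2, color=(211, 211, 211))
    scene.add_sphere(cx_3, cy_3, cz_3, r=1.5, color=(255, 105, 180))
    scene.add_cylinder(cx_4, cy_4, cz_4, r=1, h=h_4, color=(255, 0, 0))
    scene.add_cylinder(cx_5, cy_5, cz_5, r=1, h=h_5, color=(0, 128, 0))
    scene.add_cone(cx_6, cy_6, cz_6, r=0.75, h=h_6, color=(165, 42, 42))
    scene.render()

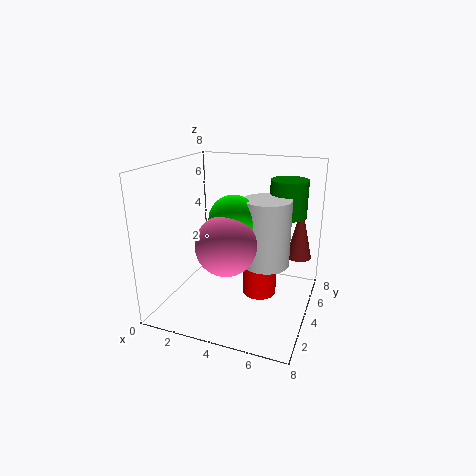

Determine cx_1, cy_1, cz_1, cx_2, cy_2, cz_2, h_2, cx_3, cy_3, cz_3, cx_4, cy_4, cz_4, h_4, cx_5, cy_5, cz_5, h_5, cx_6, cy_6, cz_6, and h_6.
cx_1 = 4.25, cy_1 = 2.75, cz_1 = 5.5, cx_2 = 5.75, cy_2 = 3.5, cz_2 = 3, h_2 = 3.5, cx_3 = 4.25, cy_3 = 1.75, cz_3 = 4.5, cx_4 = 5, cy_4 = 5, cz_4 = 0.25, h_4 = 3.75, cx_5 = 6.5, cy_5 = 5, cz_5 = 5.25, h_5 = 2, cx_6 = 7, cy_6 = 6.5, cz_6 = 2.25, h_6 = 3.25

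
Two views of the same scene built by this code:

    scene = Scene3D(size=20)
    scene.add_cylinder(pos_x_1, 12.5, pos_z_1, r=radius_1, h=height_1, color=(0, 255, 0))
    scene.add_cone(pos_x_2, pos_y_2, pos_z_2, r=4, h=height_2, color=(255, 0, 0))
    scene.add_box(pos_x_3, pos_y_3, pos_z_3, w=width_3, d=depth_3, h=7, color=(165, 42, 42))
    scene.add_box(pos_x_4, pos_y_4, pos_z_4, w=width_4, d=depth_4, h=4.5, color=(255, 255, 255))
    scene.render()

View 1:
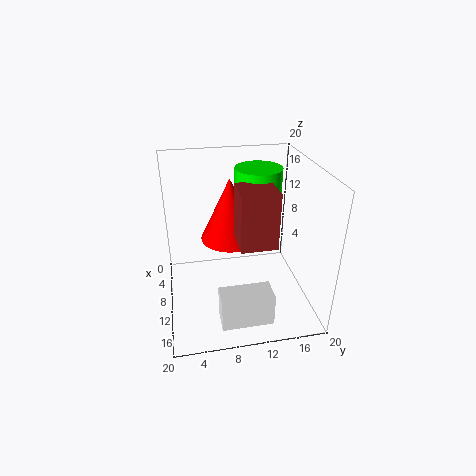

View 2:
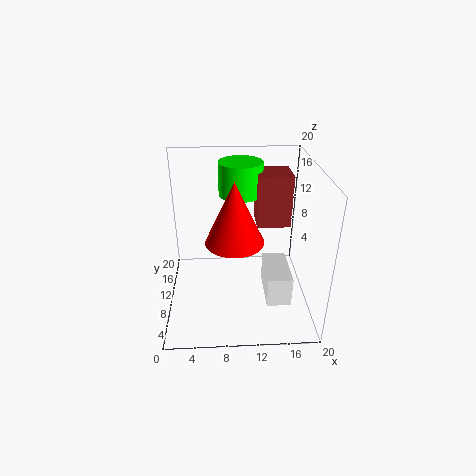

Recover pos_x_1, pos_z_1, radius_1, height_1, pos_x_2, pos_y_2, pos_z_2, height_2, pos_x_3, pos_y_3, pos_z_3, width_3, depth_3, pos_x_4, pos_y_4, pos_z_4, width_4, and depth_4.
pos_x_1 = 10.5; pos_z_1 = 15.5; radius_1 = 3; height_1 = 4.5; pos_x_2 = 9.5; pos_y_2 = 9; pos_z_2 = 10; height_2 = 8.5; pos_x_3 = 12.5; pos_y_3 = 9; pos_z_3 = 12; width_3 = 4.5; depth_3 = 4.5; pos_x_4 = 14; pos_y_4 = 6.5; pos_z_4 = 0.5; width_4 = 3.5; depth_4 = 7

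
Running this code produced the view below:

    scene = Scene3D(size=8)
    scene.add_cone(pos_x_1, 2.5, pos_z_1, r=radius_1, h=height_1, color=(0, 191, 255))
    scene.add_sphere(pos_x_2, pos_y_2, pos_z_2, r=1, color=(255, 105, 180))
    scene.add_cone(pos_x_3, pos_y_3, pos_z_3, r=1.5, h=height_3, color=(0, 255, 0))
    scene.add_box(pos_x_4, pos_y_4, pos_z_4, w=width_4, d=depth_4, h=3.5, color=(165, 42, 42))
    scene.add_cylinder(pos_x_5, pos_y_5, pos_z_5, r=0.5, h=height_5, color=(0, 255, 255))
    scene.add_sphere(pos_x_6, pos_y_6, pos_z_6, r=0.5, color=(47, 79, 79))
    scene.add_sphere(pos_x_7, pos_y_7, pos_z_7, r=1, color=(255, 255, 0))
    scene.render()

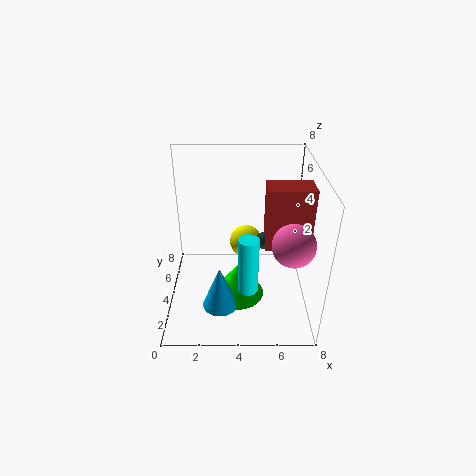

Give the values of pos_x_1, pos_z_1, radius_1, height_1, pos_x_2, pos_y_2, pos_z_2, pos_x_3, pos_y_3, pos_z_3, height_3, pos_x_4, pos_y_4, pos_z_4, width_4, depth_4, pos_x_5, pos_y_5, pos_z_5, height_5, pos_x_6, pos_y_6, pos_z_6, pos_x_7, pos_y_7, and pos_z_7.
pos_x_1 = 3; pos_z_1 = 0.5; radius_1 = 1; height_1 = 2.5; pos_x_2 = 6.5; pos_y_2 = 1; pos_z_2 = 5.5; pos_x_3 = 4; pos_y_3 = 3.5; pos_z_3 = 0.5; height_3 = 2; pos_x_4 = 5.5; pos_y_4 = 3.5; pos_z_4 = 3.5; width_4 = 2.5; depth_4 = 1.5; pos_x_5 = 4.5; pos_y_5 = 1.5; pos_z_5 = 2.5; height_5 = 3; pos_x_6 = 5.5; pos_y_6 = 4.5; pos_z_6 = 3.5; pos_x_7 = 4.5; pos_y_7 = 6; pos_z_7 = 2.5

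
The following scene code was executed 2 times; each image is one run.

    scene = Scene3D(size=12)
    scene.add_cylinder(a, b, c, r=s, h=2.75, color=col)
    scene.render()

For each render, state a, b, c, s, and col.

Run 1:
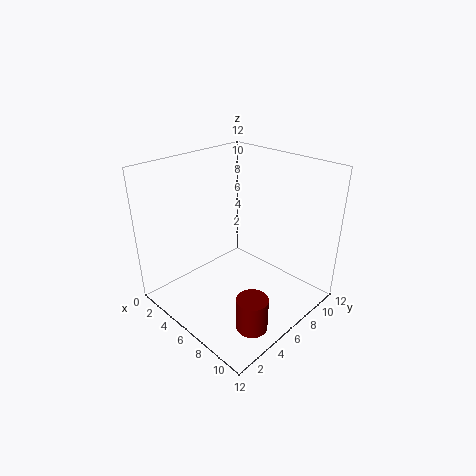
a = 9.75; b = 3.75; c = 0.25; s = 1.25; col = 'maroon'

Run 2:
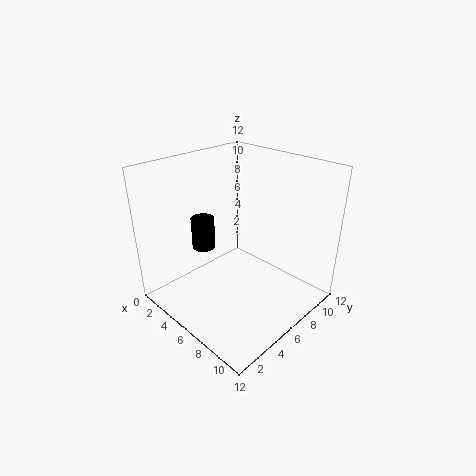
a = 3; b = 4.75; c = 4.5; s = 1; col = 'black'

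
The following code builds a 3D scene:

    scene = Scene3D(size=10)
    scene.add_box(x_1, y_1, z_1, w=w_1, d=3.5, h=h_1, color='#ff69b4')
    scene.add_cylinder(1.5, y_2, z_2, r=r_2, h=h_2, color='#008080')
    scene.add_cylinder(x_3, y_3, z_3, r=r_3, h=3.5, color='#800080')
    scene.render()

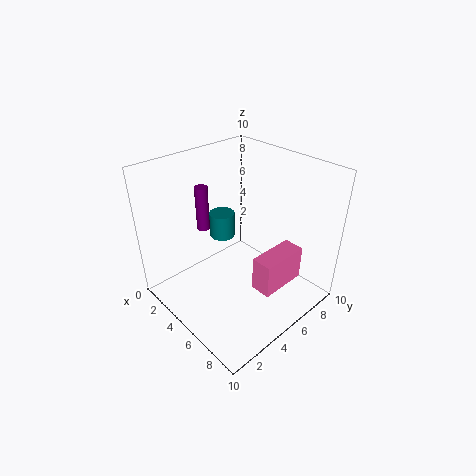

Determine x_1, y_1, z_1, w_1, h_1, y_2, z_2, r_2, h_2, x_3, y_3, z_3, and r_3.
x_1 = 6.5; y_1 = 5; z_1 = 1.5; w_1 = 1.5; h_1 = 2.5; y_2 = 6.5; z_2 = 3; r_2 = 1; h_2 = 2; x_3 = 1; y_3 = 5; z_3 = 4; r_3 = 0.5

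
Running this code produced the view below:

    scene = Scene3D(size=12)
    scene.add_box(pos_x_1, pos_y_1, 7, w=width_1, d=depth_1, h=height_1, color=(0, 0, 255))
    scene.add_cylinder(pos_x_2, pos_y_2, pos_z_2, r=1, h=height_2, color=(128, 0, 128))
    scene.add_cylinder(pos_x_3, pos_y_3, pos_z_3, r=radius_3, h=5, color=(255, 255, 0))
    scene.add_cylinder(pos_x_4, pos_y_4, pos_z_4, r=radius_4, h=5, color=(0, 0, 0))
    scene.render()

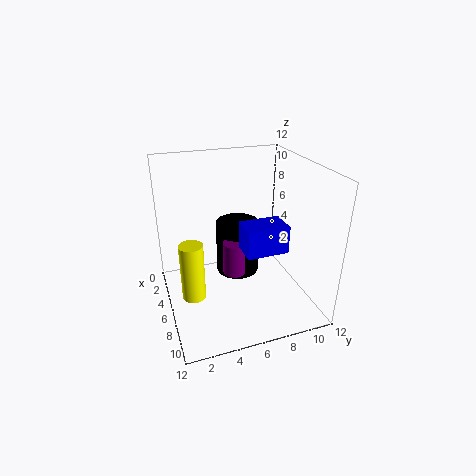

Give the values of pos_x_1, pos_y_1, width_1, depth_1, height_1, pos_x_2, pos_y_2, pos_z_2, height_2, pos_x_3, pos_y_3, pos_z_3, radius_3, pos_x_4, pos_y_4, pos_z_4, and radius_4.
pos_x_1 = 9
pos_y_1 = 5
width_1 = 2
depth_1 = 3
height_1 = 2
pos_x_2 = 5
pos_y_2 = 6
pos_z_2 = 2
height_2 = 3
pos_x_3 = 6
pos_y_3 = 2
pos_z_3 = 1
radius_3 = 1
pos_x_4 = 3
pos_y_4 = 7
pos_z_4 = 1
radius_4 = 2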